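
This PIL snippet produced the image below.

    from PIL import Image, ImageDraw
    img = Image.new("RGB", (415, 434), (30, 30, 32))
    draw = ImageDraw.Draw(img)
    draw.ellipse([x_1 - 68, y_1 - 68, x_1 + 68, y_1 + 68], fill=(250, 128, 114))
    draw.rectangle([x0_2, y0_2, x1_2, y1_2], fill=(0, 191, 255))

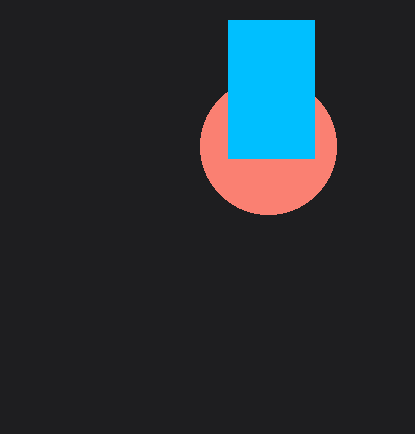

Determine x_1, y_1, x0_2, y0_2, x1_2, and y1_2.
x_1 = 268; y_1 = 146; x0_2 = 228; y0_2 = 20; x1_2 = 314; y1_2 = 158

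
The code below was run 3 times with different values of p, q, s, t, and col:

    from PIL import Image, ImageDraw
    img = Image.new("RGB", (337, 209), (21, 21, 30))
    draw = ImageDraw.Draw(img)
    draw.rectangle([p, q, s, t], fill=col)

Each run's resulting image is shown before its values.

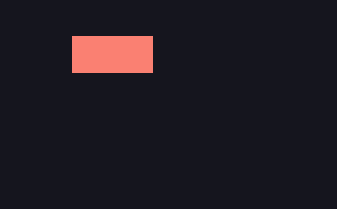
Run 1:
p = 72, q = 36, s = 152, t = 72, col = 'salmon'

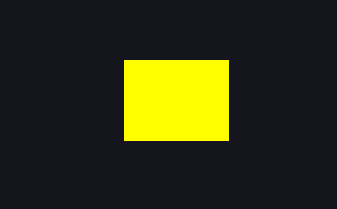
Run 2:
p = 124, q = 60, s = 228, t = 140, col = 'yellow'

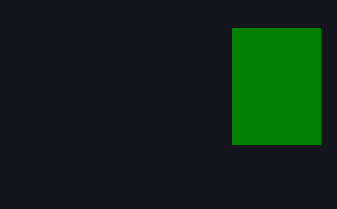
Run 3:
p = 232, q = 28, s = 320, t = 144, col = 'green'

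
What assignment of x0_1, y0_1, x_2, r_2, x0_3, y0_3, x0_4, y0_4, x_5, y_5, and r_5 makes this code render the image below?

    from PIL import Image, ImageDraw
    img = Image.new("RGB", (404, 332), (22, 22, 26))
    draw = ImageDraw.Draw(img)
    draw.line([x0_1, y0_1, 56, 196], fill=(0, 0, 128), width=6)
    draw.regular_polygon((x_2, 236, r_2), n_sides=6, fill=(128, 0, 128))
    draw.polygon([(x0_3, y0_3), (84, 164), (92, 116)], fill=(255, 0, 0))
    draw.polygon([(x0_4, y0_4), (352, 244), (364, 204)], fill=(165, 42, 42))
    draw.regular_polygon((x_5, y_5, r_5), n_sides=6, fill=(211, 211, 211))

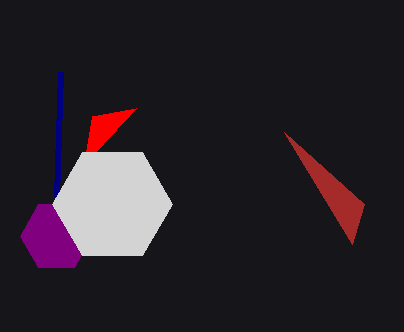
x0_1 = 60
y0_1 = 72
x_2 = 56
r_2 = 36
x0_3 = 136
y0_3 = 108
x0_4 = 284
y0_4 = 132
x_5 = 112
y_5 = 204
r_5 = 60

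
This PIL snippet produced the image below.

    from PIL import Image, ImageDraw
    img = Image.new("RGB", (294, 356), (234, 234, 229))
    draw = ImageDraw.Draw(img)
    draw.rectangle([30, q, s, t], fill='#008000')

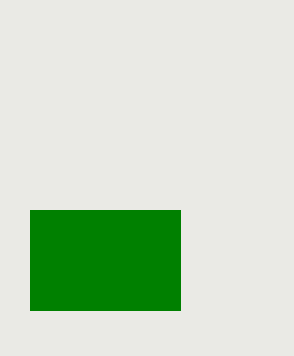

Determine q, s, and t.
q = 210; s = 180; t = 310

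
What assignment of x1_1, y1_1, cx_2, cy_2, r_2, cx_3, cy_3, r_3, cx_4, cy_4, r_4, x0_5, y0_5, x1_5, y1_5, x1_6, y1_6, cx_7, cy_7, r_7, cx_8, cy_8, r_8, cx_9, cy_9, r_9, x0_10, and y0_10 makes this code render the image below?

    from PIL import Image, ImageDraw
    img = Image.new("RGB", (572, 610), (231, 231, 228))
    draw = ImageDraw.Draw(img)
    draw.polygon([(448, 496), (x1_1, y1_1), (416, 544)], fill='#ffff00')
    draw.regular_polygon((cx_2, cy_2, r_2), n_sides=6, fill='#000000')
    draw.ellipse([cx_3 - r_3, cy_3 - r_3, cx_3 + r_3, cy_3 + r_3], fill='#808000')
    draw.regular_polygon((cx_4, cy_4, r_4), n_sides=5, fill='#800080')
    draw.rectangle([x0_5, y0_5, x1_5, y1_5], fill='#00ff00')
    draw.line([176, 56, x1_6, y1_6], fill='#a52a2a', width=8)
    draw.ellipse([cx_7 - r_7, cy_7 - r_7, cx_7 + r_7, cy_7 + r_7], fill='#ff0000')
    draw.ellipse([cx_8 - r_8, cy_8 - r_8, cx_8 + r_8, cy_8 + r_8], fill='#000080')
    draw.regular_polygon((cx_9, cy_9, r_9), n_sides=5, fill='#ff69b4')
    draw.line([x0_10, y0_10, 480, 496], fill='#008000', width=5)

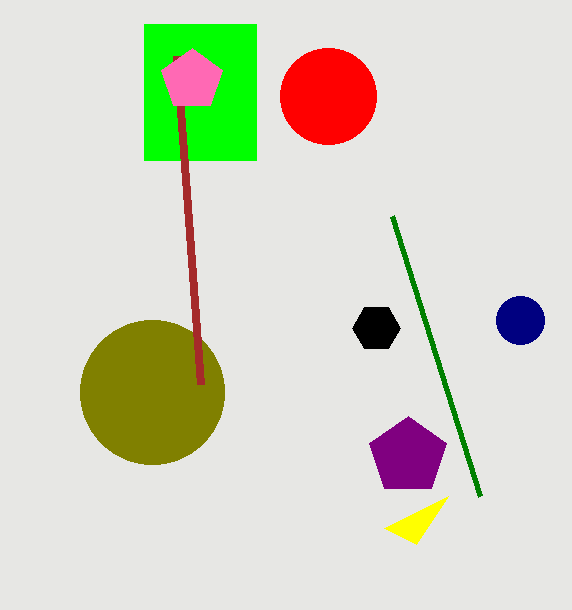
x1_1 = 384, y1_1 = 528, cx_2 = 376, cy_2 = 328, r_2 = 24, cx_3 = 152, cy_3 = 392, r_3 = 72, cx_4 = 408, cy_4 = 456, r_4 = 40, x0_5 = 144, y0_5 = 24, x1_5 = 256, y1_5 = 160, x1_6 = 200, y1_6 = 384, cx_7 = 328, cy_7 = 96, r_7 = 48, cx_8 = 520, cy_8 = 320, r_8 = 24, cx_9 = 192, cy_9 = 80, r_9 = 32, x0_10 = 392, y0_10 = 216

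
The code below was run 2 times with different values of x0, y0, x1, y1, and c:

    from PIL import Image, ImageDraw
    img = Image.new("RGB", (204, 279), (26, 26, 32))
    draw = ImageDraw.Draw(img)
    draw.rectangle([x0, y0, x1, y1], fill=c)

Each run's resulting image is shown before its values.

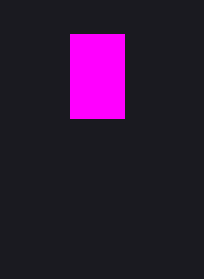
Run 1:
x0 = 70, y0 = 34, x1 = 124, y1 = 118, c = 'magenta'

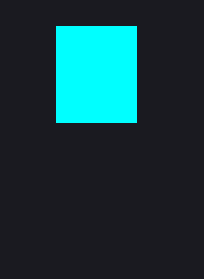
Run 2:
x0 = 56; y0 = 26; x1 = 136; y1 = 122; c = 'cyan'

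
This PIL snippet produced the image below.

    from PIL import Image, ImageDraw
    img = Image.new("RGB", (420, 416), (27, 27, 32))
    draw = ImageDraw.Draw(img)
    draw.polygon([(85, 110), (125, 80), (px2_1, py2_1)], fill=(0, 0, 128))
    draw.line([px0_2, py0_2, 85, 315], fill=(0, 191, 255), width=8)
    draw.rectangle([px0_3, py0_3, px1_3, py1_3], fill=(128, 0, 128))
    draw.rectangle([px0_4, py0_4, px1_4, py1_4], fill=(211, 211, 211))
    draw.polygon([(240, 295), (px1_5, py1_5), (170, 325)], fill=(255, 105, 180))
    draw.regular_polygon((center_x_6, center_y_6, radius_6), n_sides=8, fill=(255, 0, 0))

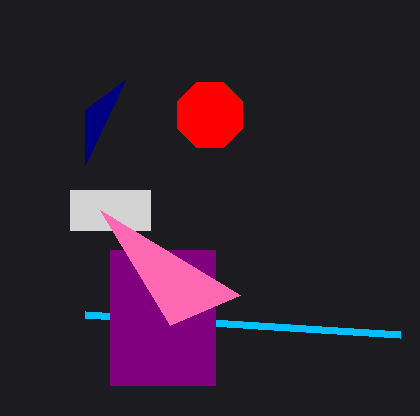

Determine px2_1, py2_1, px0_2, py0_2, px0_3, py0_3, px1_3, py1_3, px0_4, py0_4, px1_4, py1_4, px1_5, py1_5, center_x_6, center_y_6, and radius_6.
px2_1 = 85, py2_1 = 165, px0_2 = 400, py0_2 = 335, px0_3 = 110, py0_3 = 250, px1_3 = 215, py1_3 = 385, px0_4 = 70, py0_4 = 190, px1_4 = 150, py1_4 = 230, px1_5 = 100, py1_5 = 210, center_x_6 = 210, center_y_6 = 115, radius_6 = 35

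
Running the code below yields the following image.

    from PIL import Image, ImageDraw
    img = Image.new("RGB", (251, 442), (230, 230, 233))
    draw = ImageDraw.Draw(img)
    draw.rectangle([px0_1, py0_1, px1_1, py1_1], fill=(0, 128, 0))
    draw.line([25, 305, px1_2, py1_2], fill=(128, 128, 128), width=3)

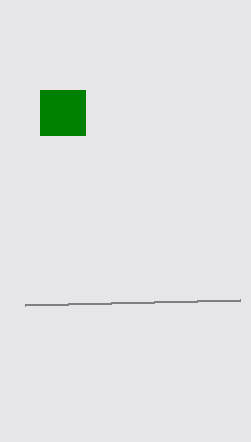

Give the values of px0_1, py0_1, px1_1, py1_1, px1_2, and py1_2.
px0_1 = 40, py0_1 = 90, px1_1 = 85, py1_1 = 135, px1_2 = 240, py1_2 = 300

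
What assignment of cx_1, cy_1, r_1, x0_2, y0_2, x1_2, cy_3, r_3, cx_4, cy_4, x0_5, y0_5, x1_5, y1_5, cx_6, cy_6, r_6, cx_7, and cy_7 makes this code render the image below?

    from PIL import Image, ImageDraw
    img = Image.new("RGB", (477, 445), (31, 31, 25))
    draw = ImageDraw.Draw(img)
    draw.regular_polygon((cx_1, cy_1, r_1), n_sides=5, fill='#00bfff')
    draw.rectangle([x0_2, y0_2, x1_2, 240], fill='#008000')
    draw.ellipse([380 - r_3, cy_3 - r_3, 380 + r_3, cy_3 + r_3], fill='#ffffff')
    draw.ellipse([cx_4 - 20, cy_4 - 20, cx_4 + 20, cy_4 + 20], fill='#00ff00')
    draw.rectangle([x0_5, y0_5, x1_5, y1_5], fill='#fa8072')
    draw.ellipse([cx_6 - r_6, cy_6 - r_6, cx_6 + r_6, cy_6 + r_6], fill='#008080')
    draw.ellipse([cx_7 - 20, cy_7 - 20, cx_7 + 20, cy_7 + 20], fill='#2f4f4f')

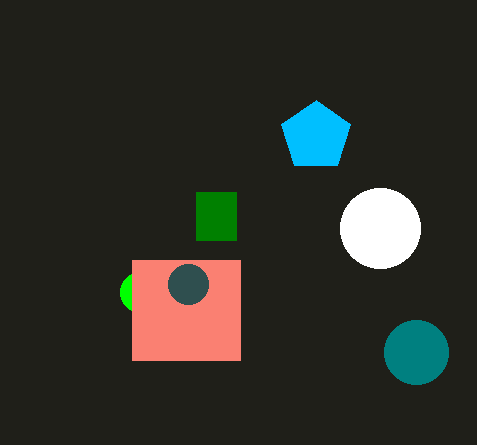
cx_1 = 316
cy_1 = 136
r_1 = 36
x0_2 = 196
y0_2 = 192
x1_2 = 236
cy_3 = 228
r_3 = 40
cx_4 = 140
cy_4 = 292
x0_5 = 132
y0_5 = 260
x1_5 = 240
y1_5 = 360
cx_6 = 416
cy_6 = 352
r_6 = 32
cx_7 = 188
cy_7 = 284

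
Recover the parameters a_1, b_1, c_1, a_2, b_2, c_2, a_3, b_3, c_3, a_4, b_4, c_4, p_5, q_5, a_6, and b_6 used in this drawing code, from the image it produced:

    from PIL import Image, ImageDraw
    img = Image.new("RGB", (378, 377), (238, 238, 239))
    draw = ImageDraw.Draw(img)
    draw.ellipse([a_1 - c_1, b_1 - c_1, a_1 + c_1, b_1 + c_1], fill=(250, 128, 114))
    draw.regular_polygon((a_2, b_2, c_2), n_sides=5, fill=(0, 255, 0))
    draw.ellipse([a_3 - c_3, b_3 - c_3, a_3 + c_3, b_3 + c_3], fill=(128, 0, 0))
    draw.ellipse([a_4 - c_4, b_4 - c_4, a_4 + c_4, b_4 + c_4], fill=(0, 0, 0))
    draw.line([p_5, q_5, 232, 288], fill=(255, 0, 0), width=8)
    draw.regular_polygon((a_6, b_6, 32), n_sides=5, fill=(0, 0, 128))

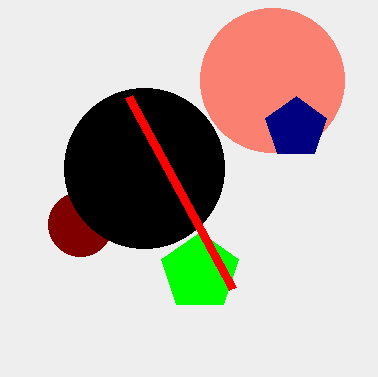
a_1 = 272
b_1 = 80
c_1 = 72
a_2 = 200
b_2 = 272
c_2 = 40
a_3 = 80
b_3 = 224
c_3 = 32
a_4 = 144
b_4 = 168
c_4 = 80
p_5 = 128
q_5 = 96
a_6 = 296
b_6 = 128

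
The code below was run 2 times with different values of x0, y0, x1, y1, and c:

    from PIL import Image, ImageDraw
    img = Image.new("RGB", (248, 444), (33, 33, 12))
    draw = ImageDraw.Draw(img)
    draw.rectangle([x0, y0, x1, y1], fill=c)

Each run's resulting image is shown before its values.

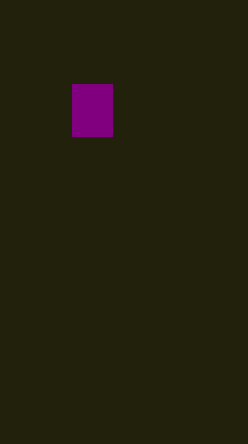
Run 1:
x0 = 72; y0 = 84; x1 = 112; y1 = 136; c = 'purple'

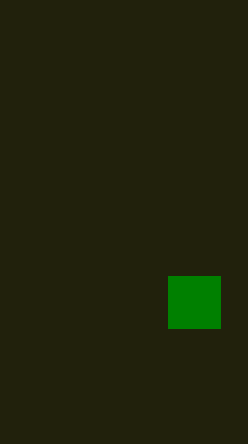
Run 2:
x0 = 168; y0 = 276; x1 = 220; y1 = 328; c = 'green'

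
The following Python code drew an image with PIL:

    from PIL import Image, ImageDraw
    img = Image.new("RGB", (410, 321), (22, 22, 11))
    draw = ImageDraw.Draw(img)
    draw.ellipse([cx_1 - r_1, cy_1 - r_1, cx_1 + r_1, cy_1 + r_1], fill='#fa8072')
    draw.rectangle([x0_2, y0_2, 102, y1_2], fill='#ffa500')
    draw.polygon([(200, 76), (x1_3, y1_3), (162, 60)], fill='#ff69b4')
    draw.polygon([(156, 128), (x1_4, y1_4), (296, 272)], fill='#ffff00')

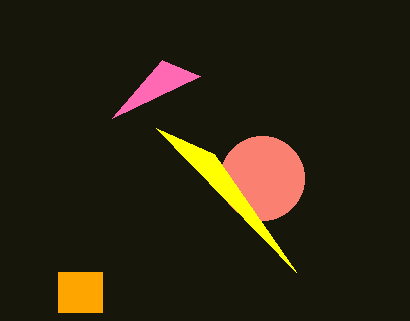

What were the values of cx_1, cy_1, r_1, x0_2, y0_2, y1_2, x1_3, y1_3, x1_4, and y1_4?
cx_1 = 262
cy_1 = 178
r_1 = 42
x0_2 = 58
y0_2 = 272
y1_2 = 312
x1_3 = 112
y1_3 = 118
x1_4 = 214
y1_4 = 154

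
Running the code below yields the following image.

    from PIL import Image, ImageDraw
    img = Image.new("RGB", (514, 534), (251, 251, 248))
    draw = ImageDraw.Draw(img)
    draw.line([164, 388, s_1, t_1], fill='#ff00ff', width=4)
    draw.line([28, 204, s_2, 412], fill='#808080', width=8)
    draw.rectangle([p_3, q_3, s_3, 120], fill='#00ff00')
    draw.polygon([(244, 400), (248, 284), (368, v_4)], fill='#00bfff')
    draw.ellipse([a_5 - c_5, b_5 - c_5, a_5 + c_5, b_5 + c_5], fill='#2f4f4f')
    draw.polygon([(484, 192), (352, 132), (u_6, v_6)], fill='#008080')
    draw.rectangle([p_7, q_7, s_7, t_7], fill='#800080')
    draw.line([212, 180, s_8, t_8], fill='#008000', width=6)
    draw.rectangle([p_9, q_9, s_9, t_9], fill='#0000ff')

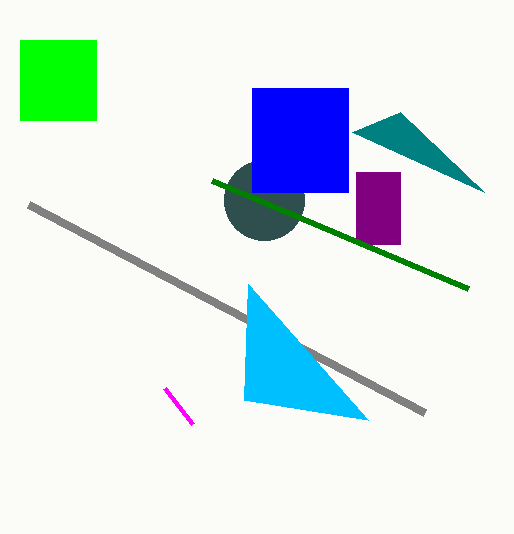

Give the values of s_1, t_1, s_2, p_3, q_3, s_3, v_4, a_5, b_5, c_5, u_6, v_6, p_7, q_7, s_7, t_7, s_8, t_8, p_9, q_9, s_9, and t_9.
s_1 = 192
t_1 = 424
s_2 = 424
p_3 = 20
q_3 = 40
s_3 = 96
v_4 = 420
a_5 = 264
b_5 = 200
c_5 = 40
u_6 = 400
v_6 = 112
p_7 = 356
q_7 = 172
s_7 = 400
t_7 = 244
s_8 = 468
t_8 = 288
p_9 = 252
q_9 = 88
s_9 = 348
t_9 = 192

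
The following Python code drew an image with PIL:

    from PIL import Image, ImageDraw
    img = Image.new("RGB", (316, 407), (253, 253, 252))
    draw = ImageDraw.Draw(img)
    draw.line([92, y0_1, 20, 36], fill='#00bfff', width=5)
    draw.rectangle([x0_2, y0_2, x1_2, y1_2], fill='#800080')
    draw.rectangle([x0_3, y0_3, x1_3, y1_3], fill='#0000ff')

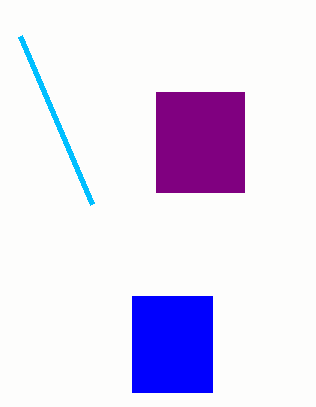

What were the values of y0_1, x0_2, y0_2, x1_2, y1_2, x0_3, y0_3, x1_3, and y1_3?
y0_1 = 204; x0_2 = 156; y0_2 = 92; x1_2 = 244; y1_2 = 192; x0_3 = 132; y0_3 = 296; x1_3 = 212; y1_3 = 392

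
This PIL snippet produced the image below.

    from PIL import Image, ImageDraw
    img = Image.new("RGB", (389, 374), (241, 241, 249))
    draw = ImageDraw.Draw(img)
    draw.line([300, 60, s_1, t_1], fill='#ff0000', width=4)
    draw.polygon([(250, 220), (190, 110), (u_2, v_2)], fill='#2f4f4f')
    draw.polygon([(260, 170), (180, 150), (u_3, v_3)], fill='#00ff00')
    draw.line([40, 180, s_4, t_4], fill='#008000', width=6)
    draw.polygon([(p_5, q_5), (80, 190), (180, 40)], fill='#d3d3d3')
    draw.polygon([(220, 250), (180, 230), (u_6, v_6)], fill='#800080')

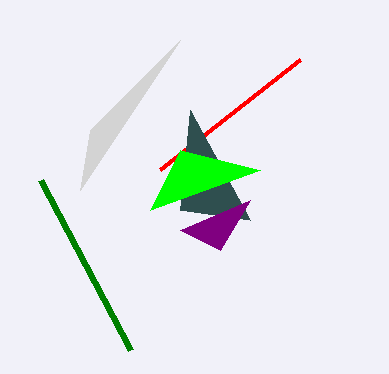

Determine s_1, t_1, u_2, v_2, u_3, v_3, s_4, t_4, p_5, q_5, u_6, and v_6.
s_1 = 160, t_1 = 170, u_2 = 180, v_2 = 210, u_3 = 150, v_3 = 210, s_4 = 130, t_4 = 350, p_5 = 90, q_5 = 130, u_6 = 250, v_6 = 200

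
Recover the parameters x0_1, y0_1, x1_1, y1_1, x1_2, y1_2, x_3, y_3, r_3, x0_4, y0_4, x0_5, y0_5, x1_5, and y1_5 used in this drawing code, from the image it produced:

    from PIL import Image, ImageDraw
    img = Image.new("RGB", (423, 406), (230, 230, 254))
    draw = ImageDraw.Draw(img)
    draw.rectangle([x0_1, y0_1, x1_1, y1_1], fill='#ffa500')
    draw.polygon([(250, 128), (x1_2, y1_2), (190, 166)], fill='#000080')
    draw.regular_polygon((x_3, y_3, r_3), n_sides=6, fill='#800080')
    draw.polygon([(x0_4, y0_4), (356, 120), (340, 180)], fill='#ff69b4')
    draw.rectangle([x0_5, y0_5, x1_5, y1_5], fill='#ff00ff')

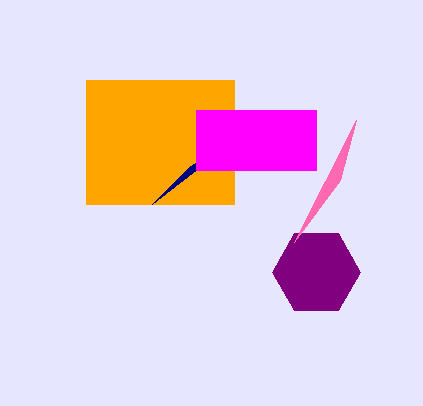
x0_1 = 86, y0_1 = 80, x1_1 = 234, y1_1 = 204, x1_2 = 152, y1_2 = 204, x_3 = 316, y_3 = 272, r_3 = 44, x0_4 = 294, y0_4 = 242, x0_5 = 196, y0_5 = 110, x1_5 = 316, y1_5 = 170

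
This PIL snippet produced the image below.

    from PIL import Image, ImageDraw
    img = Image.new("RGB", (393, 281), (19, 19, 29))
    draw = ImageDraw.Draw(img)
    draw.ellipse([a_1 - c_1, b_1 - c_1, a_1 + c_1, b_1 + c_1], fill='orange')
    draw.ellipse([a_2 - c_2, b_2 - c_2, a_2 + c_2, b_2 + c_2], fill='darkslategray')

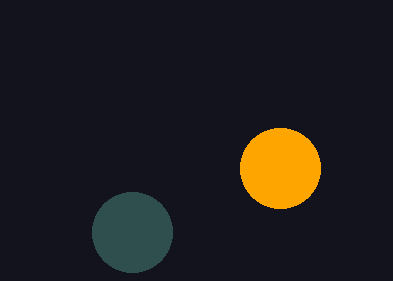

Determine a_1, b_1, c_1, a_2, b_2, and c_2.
a_1 = 280, b_1 = 168, c_1 = 40, a_2 = 132, b_2 = 232, c_2 = 40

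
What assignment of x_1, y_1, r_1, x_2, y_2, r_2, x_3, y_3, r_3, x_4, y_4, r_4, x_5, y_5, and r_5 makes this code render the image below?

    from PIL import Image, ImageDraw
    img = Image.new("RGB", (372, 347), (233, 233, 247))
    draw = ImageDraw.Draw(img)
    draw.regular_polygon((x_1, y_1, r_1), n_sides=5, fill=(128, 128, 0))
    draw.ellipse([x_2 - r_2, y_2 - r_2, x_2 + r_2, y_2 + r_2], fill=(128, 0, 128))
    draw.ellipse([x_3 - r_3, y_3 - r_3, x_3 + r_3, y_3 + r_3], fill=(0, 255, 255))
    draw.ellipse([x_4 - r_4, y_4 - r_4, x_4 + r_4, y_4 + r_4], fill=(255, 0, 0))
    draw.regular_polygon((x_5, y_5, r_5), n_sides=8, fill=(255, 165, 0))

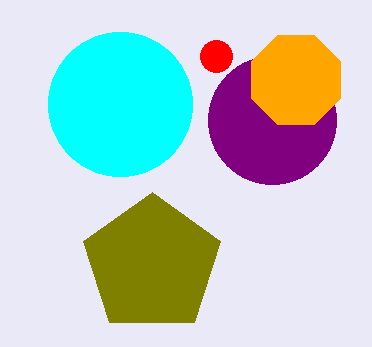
x_1 = 152
y_1 = 264
r_1 = 72
x_2 = 272
y_2 = 120
r_2 = 64
x_3 = 120
y_3 = 104
r_3 = 72
x_4 = 216
y_4 = 56
r_4 = 16
x_5 = 296
y_5 = 80
r_5 = 48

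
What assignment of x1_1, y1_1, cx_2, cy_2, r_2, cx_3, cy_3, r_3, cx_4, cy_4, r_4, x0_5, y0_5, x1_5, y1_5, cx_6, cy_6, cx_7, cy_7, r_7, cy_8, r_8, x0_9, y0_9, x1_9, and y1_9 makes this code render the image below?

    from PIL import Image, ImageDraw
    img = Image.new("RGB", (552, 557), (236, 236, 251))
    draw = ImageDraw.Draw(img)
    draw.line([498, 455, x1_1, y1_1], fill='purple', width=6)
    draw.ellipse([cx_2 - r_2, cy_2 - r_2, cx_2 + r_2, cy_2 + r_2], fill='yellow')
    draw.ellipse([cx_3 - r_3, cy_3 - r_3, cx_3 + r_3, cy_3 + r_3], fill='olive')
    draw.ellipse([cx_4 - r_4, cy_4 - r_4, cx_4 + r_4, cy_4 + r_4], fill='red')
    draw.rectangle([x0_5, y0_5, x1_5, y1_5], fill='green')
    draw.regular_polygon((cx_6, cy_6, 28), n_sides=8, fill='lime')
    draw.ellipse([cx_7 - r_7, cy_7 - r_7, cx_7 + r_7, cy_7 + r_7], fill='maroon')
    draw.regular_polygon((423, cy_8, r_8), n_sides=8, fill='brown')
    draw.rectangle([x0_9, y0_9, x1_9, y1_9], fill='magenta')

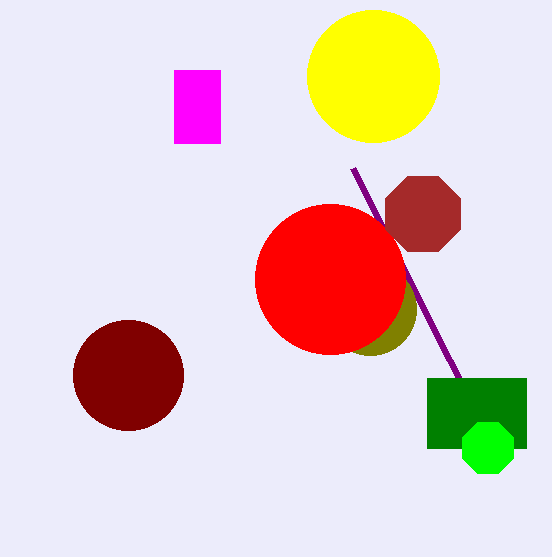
x1_1 = 353, y1_1 = 168, cx_2 = 373, cy_2 = 76, r_2 = 66, cx_3 = 370, cy_3 = 309, r_3 = 46, cx_4 = 330, cy_4 = 279, r_4 = 75, x0_5 = 427, y0_5 = 378, x1_5 = 526, y1_5 = 448, cx_6 = 488, cy_6 = 448, cx_7 = 128, cy_7 = 375, r_7 = 55, cy_8 = 214, r_8 = 41, x0_9 = 174, y0_9 = 70, x1_9 = 220, y1_9 = 143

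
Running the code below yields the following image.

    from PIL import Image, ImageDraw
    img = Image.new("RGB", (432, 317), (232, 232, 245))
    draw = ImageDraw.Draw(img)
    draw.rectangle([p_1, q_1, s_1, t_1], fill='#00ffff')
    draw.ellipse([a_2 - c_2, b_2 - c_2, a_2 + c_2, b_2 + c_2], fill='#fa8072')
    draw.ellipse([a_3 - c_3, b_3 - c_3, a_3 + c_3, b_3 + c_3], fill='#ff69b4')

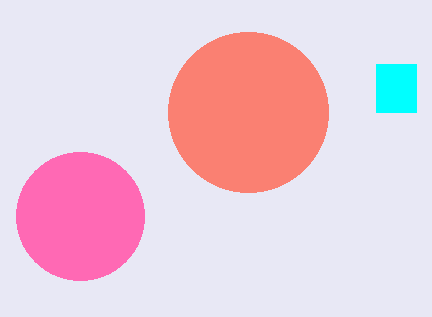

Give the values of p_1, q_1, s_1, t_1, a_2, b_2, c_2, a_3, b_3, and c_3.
p_1 = 376
q_1 = 64
s_1 = 416
t_1 = 112
a_2 = 248
b_2 = 112
c_2 = 80
a_3 = 80
b_3 = 216
c_3 = 64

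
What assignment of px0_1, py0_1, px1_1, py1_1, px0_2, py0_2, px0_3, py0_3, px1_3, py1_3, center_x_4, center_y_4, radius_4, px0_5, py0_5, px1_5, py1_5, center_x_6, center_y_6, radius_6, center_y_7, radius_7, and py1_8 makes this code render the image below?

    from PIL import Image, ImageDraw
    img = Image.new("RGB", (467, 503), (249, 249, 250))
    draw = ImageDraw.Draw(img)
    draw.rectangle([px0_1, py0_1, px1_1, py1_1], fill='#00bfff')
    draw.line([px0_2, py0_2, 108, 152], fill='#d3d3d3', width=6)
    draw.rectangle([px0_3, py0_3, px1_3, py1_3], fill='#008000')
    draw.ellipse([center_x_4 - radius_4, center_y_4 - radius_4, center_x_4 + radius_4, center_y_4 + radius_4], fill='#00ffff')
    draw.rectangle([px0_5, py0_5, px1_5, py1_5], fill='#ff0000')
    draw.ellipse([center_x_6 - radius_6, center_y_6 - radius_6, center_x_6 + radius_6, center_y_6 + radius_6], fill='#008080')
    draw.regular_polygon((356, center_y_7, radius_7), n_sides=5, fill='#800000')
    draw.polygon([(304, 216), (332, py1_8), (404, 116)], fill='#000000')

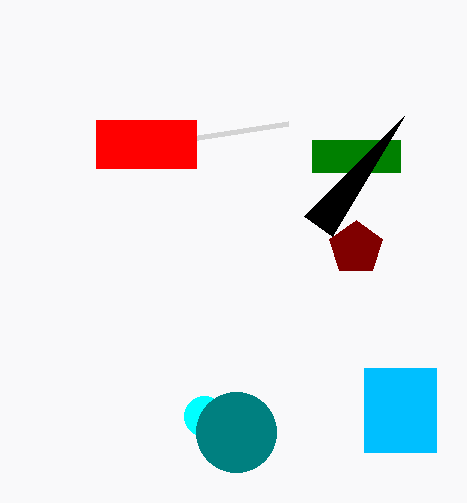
px0_1 = 364, py0_1 = 368, px1_1 = 436, py1_1 = 452, px0_2 = 288, py0_2 = 124, px0_3 = 312, py0_3 = 140, px1_3 = 400, py1_3 = 172, center_x_4 = 204, center_y_4 = 416, radius_4 = 20, px0_5 = 96, py0_5 = 120, px1_5 = 196, py1_5 = 168, center_x_6 = 236, center_y_6 = 432, radius_6 = 40, center_y_7 = 248, radius_7 = 28, py1_8 = 236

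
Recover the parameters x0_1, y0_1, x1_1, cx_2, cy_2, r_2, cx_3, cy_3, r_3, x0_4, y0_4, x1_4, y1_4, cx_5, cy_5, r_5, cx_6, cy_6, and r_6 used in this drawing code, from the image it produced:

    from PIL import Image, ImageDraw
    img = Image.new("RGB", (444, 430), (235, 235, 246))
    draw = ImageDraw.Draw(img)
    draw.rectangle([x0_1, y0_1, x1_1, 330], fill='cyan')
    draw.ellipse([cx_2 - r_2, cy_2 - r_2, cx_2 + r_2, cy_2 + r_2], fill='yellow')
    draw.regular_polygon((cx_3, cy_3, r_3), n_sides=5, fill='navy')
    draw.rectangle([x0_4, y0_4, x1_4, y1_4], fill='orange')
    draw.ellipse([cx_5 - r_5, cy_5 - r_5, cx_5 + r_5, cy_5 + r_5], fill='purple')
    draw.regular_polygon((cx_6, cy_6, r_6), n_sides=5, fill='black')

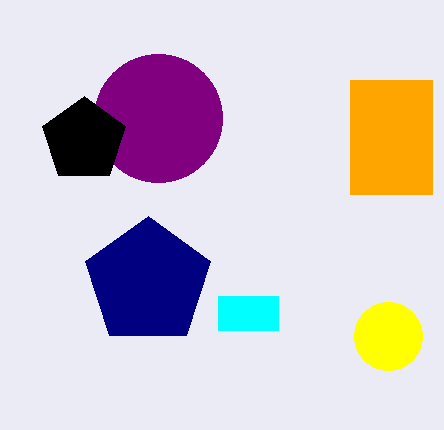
x0_1 = 218
y0_1 = 296
x1_1 = 278
cx_2 = 388
cy_2 = 336
r_2 = 34
cx_3 = 148
cy_3 = 282
r_3 = 66
x0_4 = 350
y0_4 = 80
x1_4 = 432
y1_4 = 194
cx_5 = 158
cy_5 = 118
r_5 = 64
cx_6 = 84
cy_6 = 140
r_6 = 44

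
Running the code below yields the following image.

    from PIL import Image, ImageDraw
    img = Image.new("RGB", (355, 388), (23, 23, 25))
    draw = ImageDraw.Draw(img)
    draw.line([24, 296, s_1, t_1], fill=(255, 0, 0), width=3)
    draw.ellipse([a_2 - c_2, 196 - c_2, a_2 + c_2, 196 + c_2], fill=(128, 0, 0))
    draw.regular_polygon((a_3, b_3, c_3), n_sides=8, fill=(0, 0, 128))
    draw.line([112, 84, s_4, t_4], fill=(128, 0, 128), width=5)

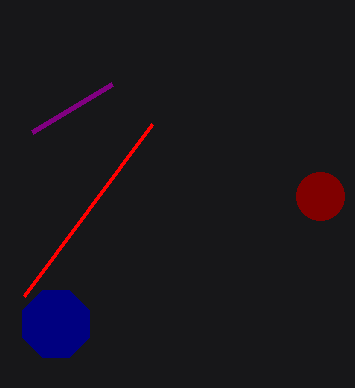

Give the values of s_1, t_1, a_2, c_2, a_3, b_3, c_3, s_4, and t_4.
s_1 = 152; t_1 = 124; a_2 = 320; c_2 = 24; a_3 = 56; b_3 = 324; c_3 = 36; s_4 = 32; t_4 = 132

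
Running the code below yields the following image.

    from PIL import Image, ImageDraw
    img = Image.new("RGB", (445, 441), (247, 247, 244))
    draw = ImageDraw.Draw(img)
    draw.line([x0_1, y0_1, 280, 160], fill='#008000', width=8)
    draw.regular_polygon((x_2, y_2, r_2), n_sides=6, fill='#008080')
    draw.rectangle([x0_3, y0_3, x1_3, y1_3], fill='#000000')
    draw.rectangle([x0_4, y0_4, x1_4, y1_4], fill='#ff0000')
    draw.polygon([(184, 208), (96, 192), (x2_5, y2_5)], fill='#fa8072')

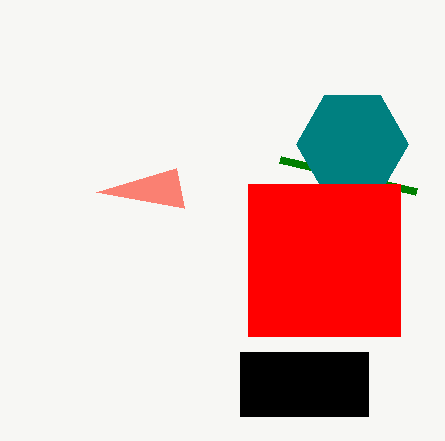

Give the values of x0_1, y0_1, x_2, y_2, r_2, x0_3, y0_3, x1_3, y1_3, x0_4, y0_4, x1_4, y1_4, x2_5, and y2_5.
x0_1 = 416, y0_1 = 192, x_2 = 352, y_2 = 144, r_2 = 56, x0_3 = 240, y0_3 = 352, x1_3 = 368, y1_3 = 416, x0_4 = 248, y0_4 = 184, x1_4 = 400, y1_4 = 336, x2_5 = 176, y2_5 = 168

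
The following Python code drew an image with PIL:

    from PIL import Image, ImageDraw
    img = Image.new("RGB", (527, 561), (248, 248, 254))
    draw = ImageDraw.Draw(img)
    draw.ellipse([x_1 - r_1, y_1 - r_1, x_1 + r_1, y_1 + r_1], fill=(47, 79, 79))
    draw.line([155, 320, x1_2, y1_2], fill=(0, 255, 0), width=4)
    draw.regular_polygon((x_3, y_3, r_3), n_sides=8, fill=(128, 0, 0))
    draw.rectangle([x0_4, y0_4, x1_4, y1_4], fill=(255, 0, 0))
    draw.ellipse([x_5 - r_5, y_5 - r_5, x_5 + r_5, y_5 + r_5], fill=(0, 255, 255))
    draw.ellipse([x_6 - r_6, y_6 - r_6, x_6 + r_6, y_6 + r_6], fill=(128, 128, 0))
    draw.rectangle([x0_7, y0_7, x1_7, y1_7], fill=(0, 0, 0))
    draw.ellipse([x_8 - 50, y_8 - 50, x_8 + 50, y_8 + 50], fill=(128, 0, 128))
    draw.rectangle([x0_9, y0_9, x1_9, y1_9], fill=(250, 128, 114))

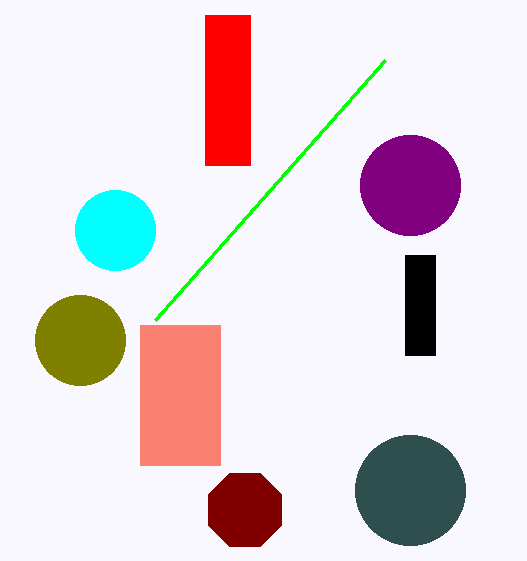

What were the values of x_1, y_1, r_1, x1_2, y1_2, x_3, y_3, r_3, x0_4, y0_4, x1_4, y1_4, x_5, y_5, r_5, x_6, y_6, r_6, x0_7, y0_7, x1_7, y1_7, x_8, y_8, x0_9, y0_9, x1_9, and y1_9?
x_1 = 410
y_1 = 490
r_1 = 55
x1_2 = 385
y1_2 = 60
x_3 = 245
y_3 = 510
r_3 = 40
x0_4 = 205
y0_4 = 15
x1_4 = 250
y1_4 = 165
x_5 = 115
y_5 = 230
r_5 = 40
x_6 = 80
y_6 = 340
r_6 = 45
x0_7 = 405
y0_7 = 255
x1_7 = 435
y1_7 = 355
x_8 = 410
y_8 = 185
x0_9 = 140
y0_9 = 325
x1_9 = 220
y1_9 = 465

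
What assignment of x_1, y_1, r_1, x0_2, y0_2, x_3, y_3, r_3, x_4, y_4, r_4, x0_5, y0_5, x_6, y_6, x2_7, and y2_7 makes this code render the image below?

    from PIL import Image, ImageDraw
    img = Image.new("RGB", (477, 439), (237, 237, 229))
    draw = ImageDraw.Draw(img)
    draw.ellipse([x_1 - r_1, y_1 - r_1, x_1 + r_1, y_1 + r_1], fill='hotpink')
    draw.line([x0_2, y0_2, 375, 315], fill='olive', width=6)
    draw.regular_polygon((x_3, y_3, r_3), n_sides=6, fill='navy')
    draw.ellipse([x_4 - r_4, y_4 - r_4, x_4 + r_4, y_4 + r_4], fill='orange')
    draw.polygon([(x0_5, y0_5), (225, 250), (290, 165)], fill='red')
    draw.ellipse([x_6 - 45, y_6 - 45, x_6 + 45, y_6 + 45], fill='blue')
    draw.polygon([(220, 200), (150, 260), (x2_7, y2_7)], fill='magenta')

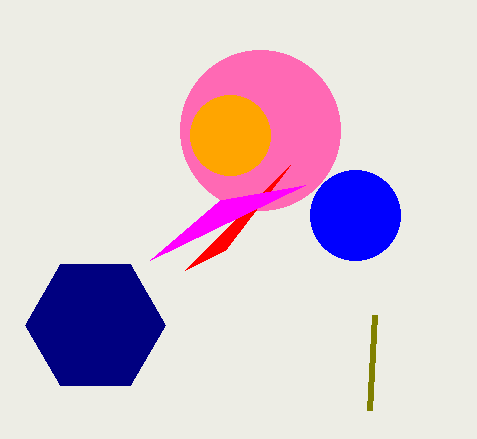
x_1 = 260, y_1 = 130, r_1 = 80, x0_2 = 370, y0_2 = 410, x_3 = 95, y_3 = 325, r_3 = 70, x_4 = 230, y_4 = 135, r_4 = 40, x0_5 = 185, y0_5 = 270, x_6 = 355, y_6 = 215, x2_7 = 305, y2_7 = 185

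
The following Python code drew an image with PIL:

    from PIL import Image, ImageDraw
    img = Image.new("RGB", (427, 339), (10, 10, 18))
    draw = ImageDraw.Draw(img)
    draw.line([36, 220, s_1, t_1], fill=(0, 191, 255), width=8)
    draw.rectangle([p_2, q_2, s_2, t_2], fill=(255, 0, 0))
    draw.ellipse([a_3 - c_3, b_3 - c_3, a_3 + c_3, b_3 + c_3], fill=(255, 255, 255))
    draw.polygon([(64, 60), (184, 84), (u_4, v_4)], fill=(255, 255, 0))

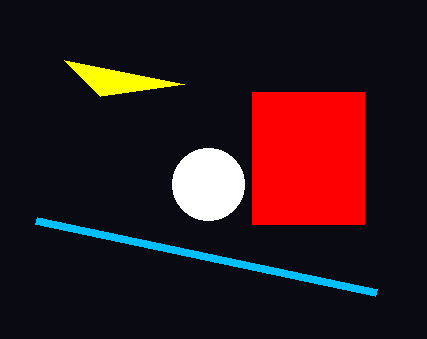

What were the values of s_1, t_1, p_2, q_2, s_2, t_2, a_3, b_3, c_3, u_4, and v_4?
s_1 = 376
t_1 = 292
p_2 = 252
q_2 = 92
s_2 = 364
t_2 = 224
a_3 = 208
b_3 = 184
c_3 = 36
u_4 = 100
v_4 = 96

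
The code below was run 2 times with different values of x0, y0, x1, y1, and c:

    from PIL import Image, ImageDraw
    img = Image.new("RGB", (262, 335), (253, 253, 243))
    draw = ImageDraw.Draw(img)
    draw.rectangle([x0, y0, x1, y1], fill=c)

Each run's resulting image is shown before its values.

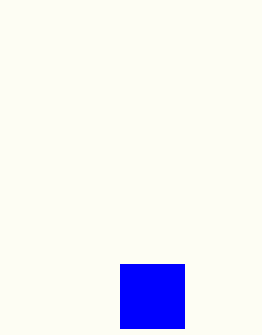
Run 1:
x0 = 120; y0 = 264; x1 = 184; y1 = 328; c = 'blue'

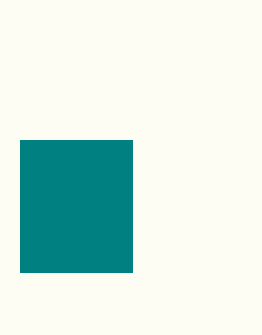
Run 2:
x0 = 20; y0 = 140; x1 = 132; y1 = 272; c = 'teal'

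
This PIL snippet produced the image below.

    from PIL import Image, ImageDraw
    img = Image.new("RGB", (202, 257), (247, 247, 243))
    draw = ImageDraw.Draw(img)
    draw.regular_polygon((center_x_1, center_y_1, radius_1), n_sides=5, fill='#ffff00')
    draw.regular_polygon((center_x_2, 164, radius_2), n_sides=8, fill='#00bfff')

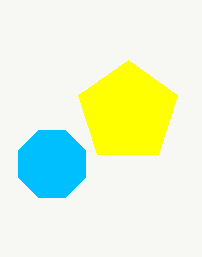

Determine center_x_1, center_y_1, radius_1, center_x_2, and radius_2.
center_x_1 = 128, center_y_1 = 112, radius_1 = 52, center_x_2 = 52, radius_2 = 36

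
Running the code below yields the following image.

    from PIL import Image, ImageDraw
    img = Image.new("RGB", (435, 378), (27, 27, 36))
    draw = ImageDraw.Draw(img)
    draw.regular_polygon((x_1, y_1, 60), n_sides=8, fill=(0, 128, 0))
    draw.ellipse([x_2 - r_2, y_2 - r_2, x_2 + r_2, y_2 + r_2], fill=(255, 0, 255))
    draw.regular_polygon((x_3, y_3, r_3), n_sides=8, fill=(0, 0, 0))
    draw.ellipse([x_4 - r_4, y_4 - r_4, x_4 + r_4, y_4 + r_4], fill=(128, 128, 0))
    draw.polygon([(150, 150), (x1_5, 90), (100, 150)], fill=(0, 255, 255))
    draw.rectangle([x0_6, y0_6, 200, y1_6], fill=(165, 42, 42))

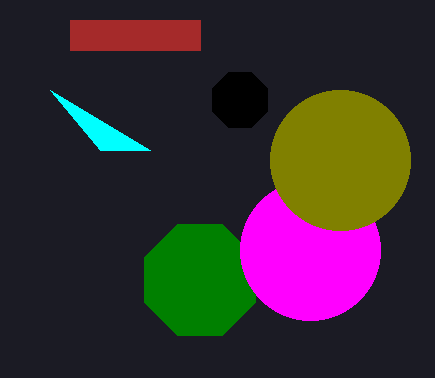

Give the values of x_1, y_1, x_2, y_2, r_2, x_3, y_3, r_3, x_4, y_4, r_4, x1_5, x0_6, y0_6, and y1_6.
x_1 = 200
y_1 = 280
x_2 = 310
y_2 = 250
r_2 = 70
x_3 = 240
y_3 = 100
r_3 = 30
x_4 = 340
y_4 = 160
r_4 = 70
x1_5 = 50
x0_6 = 70
y0_6 = 20
y1_6 = 50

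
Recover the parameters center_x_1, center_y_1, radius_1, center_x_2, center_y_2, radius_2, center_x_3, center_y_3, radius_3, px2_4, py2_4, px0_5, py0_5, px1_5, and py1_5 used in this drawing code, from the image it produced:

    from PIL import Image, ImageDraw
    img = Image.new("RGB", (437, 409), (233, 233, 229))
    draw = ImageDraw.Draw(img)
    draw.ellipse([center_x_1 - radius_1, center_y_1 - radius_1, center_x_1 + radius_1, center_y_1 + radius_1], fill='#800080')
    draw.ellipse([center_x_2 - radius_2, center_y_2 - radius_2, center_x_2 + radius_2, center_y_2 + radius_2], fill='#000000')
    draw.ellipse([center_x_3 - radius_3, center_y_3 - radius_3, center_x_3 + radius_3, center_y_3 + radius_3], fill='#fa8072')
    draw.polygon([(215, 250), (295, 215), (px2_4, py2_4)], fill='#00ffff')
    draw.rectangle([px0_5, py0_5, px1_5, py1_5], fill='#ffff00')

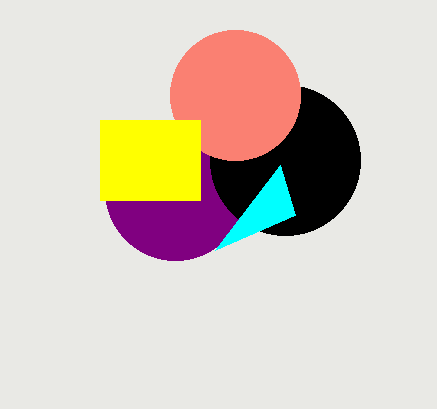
center_x_1 = 175, center_y_1 = 190, radius_1 = 70, center_x_2 = 285, center_y_2 = 160, radius_2 = 75, center_x_3 = 235, center_y_3 = 95, radius_3 = 65, px2_4 = 280, py2_4 = 165, px0_5 = 100, py0_5 = 120, px1_5 = 200, py1_5 = 200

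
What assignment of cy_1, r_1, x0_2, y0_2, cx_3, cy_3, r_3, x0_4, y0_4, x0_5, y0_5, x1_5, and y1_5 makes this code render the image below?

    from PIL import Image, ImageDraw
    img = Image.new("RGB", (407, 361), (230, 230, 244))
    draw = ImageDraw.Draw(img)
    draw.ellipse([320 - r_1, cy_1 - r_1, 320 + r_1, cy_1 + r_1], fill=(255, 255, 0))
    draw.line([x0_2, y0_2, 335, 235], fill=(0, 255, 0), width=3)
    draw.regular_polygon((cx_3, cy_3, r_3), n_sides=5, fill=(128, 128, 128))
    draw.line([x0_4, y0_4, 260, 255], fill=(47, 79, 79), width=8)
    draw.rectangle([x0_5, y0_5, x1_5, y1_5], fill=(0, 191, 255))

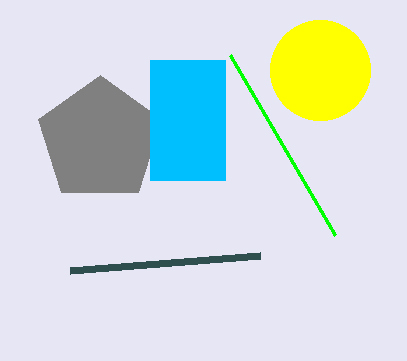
cy_1 = 70, r_1 = 50, x0_2 = 230, y0_2 = 55, cx_3 = 100, cy_3 = 140, r_3 = 65, x0_4 = 70, y0_4 = 270, x0_5 = 150, y0_5 = 60, x1_5 = 225, y1_5 = 180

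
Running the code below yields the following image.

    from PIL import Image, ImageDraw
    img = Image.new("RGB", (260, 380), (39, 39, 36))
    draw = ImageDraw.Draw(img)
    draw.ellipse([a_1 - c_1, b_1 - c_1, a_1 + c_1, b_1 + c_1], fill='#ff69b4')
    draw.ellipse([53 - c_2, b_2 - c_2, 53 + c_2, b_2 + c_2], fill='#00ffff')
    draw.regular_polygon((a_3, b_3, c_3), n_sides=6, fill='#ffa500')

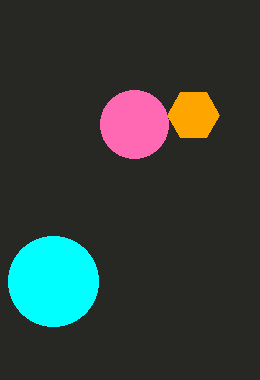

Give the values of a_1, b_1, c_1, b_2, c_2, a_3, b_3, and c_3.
a_1 = 134; b_1 = 124; c_1 = 34; b_2 = 281; c_2 = 45; a_3 = 193; b_3 = 115; c_3 = 26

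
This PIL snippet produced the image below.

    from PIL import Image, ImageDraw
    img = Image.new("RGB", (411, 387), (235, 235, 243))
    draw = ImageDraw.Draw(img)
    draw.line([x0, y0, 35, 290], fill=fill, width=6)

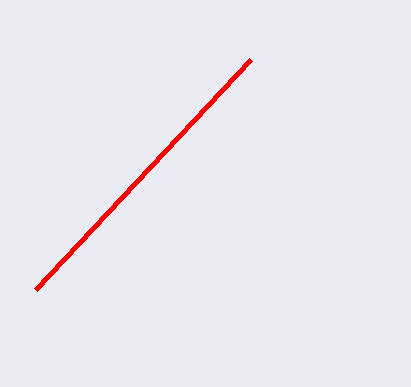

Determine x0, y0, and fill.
x0 = 250
y0 = 60
fill = 'red'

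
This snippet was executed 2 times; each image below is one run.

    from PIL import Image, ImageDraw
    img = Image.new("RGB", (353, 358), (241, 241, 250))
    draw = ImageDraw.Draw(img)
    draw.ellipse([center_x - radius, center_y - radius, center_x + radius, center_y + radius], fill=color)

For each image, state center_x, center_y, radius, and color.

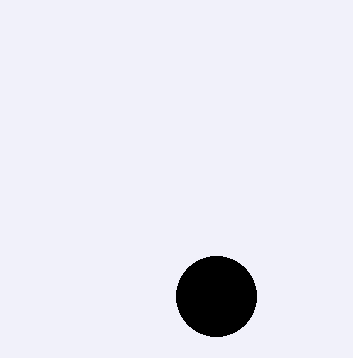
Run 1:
center_x = 216; center_y = 296; radius = 40; color = 'black'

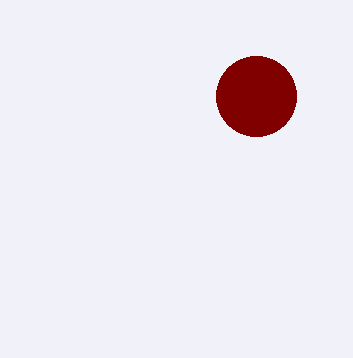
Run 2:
center_x = 256; center_y = 96; radius = 40; color = 'maroon'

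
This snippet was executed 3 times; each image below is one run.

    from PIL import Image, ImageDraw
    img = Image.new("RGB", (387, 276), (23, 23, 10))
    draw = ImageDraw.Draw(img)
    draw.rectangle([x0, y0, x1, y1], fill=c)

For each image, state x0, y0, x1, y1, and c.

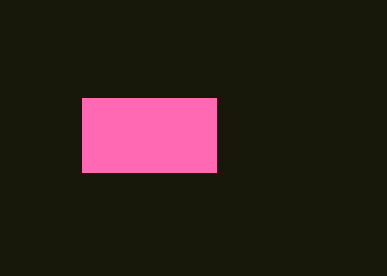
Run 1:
x0 = 82, y0 = 98, x1 = 216, y1 = 172, c = 'hotpink'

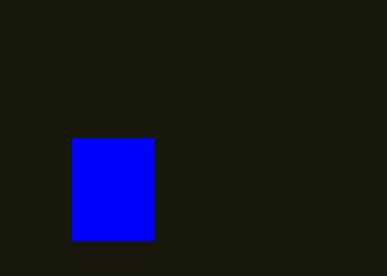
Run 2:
x0 = 72, y0 = 138, x1 = 154, y1 = 240, c = 'blue'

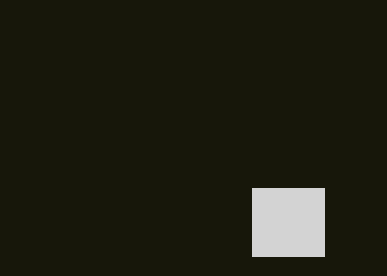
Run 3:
x0 = 252, y0 = 188, x1 = 324, y1 = 256, c = 'lightgray'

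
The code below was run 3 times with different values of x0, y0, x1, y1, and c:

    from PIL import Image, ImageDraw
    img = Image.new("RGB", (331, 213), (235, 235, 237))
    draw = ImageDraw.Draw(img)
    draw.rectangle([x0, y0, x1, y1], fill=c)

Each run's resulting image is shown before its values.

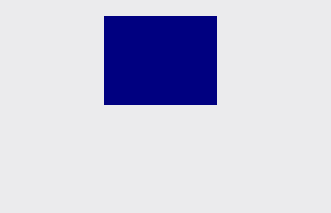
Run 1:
x0 = 104, y0 = 16, x1 = 216, y1 = 104, c = 'navy'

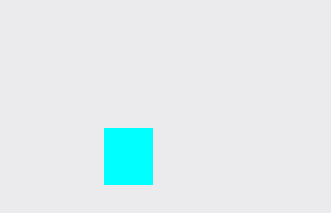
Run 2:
x0 = 104, y0 = 128, x1 = 152, y1 = 184, c = 'cyan'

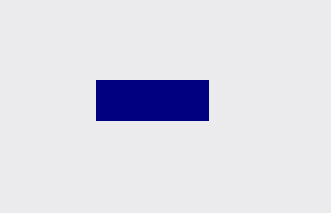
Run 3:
x0 = 96
y0 = 80
x1 = 208
y1 = 120
c = 'navy'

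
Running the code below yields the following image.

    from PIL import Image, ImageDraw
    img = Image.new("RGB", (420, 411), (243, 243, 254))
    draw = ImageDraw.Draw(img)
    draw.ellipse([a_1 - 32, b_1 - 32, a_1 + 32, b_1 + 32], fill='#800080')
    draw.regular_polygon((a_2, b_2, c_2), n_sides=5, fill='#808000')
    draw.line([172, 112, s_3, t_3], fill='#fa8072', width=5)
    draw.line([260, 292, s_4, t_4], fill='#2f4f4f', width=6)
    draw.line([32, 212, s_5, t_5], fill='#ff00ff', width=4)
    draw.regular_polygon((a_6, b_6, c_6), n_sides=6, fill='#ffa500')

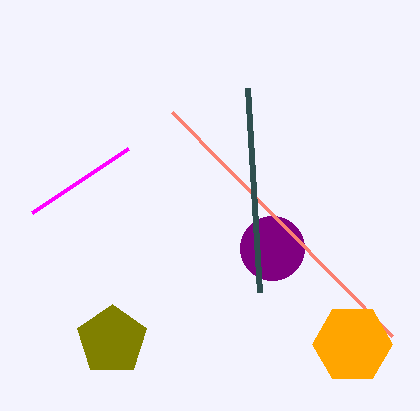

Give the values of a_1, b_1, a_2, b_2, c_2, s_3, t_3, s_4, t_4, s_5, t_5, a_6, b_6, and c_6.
a_1 = 272
b_1 = 248
a_2 = 112
b_2 = 340
c_2 = 36
s_3 = 392
t_3 = 336
s_4 = 248
t_4 = 88
s_5 = 128
t_5 = 148
a_6 = 352
b_6 = 344
c_6 = 40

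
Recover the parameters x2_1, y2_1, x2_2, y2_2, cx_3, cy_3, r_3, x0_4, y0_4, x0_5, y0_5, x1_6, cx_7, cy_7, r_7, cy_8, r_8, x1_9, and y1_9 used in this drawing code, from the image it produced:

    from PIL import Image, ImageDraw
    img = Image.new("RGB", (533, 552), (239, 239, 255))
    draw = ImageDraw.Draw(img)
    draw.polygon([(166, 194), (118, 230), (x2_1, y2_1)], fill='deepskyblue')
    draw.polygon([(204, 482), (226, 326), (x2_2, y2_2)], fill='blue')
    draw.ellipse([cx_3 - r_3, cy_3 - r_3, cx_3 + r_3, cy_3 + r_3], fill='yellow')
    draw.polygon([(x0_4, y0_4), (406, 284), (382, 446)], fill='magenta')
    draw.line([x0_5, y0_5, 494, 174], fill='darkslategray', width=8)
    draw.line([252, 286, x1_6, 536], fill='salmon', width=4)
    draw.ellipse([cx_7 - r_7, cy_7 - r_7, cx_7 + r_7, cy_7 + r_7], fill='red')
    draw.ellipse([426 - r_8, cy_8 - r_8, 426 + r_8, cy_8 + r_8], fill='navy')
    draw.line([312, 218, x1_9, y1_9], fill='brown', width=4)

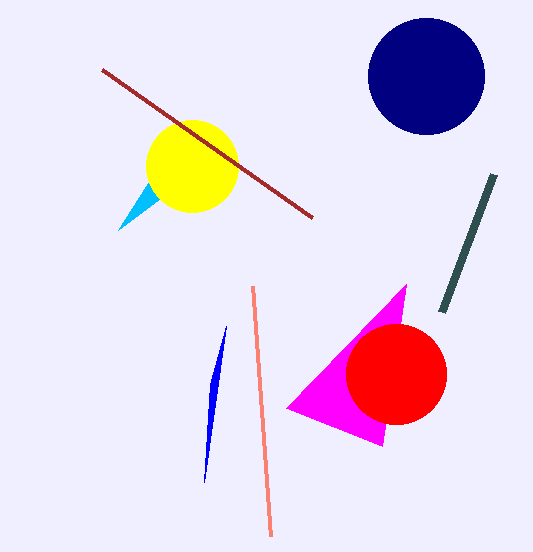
x2_1 = 188
y2_1 = 120
x2_2 = 210
y2_2 = 384
cx_3 = 192
cy_3 = 166
r_3 = 46
x0_4 = 286
y0_4 = 408
x0_5 = 442
y0_5 = 312
x1_6 = 270
cx_7 = 396
cy_7 = 374
r_7 = 50
cy_8 = 76
r_8 = 58
x1_9 = 102
y1_9 = 70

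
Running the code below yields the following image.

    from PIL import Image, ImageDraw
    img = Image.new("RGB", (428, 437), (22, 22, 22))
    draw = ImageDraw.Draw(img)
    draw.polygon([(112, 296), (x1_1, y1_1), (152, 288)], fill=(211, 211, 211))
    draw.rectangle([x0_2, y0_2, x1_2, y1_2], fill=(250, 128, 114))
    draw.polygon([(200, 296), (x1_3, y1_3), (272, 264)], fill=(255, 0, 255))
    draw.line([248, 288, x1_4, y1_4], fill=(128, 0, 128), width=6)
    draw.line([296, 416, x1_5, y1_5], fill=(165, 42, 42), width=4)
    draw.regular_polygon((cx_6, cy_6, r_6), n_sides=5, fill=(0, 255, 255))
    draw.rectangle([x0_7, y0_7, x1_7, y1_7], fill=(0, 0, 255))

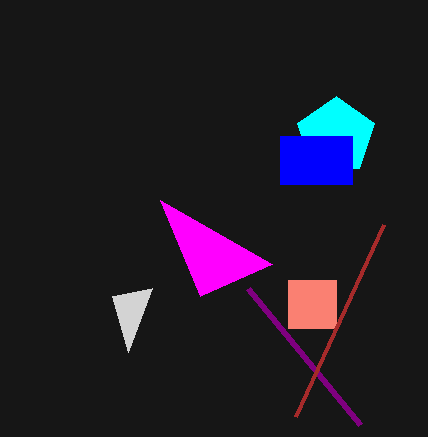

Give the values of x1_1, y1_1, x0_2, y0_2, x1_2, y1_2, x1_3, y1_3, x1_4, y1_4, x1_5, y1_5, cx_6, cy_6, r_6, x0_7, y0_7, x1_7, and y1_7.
x1_1 = 128
y1_1 = 352
x0_2 = 288
y0_2 = 280
x1_2 = 336
y1_2 = 328
x1_3 = 160
y1_3 = 200
x1_4 = 360
y1_4 = 424
x1_5 = 384
y1_5 = 224
cx_6 = 336
cy_6 = 136
r_6 = 40
x0_7 = 280
y0_7 = 136
x1_7 = 352
y1_7 = 184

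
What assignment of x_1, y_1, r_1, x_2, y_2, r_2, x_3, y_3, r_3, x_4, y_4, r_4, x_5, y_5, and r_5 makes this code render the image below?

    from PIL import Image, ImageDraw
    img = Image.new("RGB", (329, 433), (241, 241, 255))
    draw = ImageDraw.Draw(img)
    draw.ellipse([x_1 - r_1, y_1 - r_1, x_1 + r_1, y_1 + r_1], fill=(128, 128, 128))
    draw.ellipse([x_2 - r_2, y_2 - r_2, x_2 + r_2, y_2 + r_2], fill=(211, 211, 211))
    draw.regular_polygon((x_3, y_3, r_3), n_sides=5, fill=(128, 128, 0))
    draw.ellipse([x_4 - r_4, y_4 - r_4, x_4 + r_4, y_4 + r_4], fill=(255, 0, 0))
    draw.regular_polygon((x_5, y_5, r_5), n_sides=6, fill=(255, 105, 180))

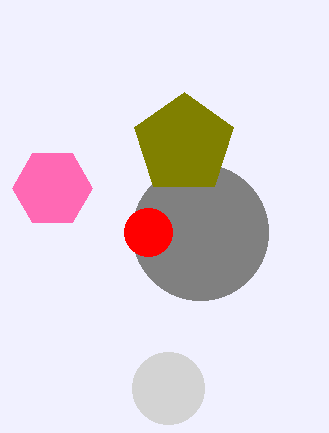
x_1 = 200, y_1 = 232, r_1 = 68, x_2 = 168, y_2 = 388, r_2 = 36, x_3 = 184, y_3 = 144, r_3 = 52, x_4 = 148, y_4 = 232, r_4 = 24, x_5 = 52, y_5 = 188, r_5 = 40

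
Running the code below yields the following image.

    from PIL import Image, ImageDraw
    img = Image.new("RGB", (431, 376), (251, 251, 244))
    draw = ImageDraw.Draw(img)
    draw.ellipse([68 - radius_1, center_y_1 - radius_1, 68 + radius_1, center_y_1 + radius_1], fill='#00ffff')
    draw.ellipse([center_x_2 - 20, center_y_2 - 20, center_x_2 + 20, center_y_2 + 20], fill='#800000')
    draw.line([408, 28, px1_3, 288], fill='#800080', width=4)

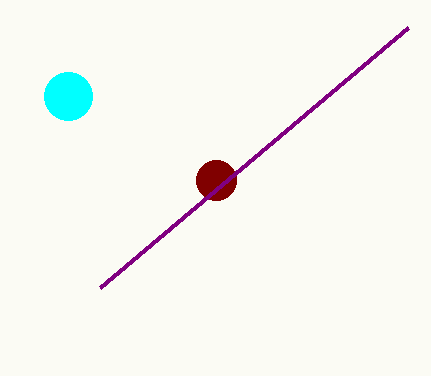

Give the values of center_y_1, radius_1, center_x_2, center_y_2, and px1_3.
center_y_1 = 96, radius_1 = 24, center_x_2 = 216, center_y_2 = 180, px1_3 = 100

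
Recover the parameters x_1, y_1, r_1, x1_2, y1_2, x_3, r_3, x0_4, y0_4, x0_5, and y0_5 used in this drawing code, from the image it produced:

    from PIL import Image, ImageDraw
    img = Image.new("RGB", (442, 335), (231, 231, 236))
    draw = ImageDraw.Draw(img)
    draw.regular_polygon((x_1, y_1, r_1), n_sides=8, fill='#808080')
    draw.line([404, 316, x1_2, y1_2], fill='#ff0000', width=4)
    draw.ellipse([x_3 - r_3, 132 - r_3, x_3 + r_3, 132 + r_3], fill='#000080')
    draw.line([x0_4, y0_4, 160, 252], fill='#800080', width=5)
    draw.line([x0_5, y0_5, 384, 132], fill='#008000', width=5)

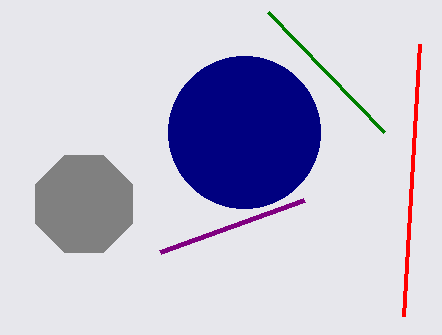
x_1 = 84
y_1 = 204
r_1 = 52
x1_2 = 420
y1_2 = 44
x_3 = 244
r_3 = 76
x0_4 = 304
y0_4 = 200
x0_5 = 268
y0_5 = 12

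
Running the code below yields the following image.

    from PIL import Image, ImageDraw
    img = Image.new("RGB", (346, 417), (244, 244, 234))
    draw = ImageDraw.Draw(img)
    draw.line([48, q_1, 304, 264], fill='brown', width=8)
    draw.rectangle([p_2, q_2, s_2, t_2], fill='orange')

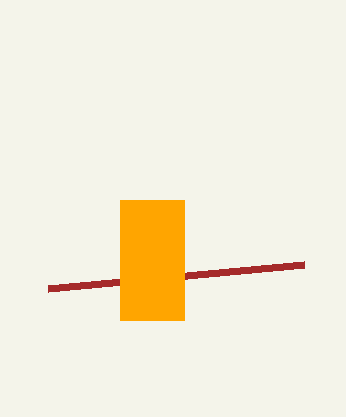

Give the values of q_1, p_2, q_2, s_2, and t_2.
q_1 = 288; p_2 = 120; q_2 = 200; s_2 = 184; t_2 = 320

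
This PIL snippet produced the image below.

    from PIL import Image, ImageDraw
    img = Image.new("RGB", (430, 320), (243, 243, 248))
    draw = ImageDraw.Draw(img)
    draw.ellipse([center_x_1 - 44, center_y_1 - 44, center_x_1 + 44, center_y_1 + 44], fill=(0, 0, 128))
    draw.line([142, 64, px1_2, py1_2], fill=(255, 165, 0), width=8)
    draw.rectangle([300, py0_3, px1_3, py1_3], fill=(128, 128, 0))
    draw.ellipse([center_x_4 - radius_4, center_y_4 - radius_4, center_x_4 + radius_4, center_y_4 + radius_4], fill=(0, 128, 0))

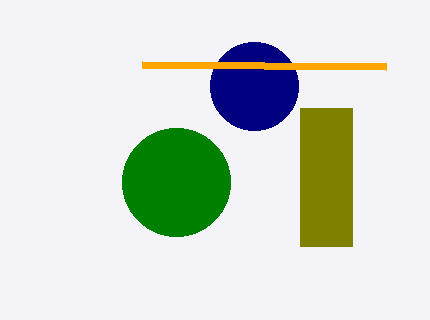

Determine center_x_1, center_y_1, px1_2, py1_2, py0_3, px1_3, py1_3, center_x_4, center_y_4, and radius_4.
center_x_1 = 254, center_y_1 = 86, px1_2 = 386, py1_2 = 66, py0_3 = 108, px1_3 = 352, py1_3 = 246, center_x_4 = 176, center_y_4 = 182, radius_4 = 54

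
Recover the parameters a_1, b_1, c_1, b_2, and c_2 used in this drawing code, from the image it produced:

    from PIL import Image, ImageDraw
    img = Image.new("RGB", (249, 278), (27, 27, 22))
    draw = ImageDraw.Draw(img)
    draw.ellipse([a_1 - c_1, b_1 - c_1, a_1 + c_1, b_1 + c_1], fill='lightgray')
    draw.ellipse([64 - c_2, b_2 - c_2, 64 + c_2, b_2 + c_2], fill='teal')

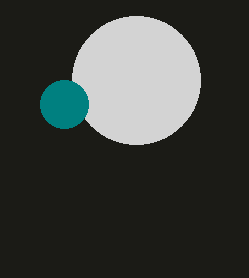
a_1 = 136; b_1 = 80; c_1 = 64; b_2 = 104; c_2 = 24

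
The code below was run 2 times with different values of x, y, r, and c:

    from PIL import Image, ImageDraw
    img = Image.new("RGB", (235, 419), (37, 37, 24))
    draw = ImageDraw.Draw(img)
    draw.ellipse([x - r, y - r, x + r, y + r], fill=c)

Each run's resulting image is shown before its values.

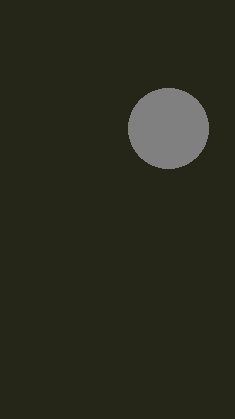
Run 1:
x = 168
y = 128
r = 40
c = 'gray'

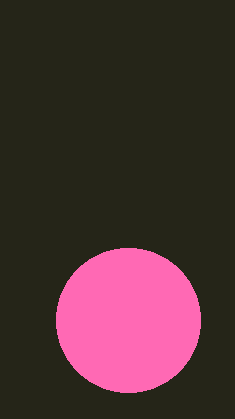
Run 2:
x = 128; y = 320; r = 72; c = 'hotpink'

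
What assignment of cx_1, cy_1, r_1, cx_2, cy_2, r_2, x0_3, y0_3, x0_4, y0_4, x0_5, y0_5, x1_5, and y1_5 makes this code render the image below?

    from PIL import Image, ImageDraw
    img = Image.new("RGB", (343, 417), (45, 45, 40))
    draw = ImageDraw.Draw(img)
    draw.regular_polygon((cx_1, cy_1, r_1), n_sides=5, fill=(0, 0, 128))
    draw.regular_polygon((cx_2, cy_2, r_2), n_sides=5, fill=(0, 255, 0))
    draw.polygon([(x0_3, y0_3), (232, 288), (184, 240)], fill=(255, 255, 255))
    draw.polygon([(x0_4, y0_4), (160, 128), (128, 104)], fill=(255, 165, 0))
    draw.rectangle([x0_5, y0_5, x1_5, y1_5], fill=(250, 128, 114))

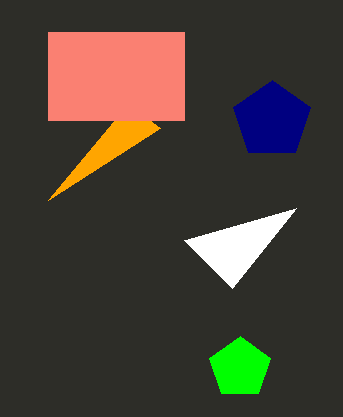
cx_1 = 272; cy_1 = 120; r_1 = 40; cx_2 = 240; cy_2 = 368; r_2 = 32; x0_3 = 296; y0_3 = 208; x0_4 = 48; y0_4 = 200; x0_5 = 48; y0_5 = 32; x1_5 = 184; y1_5 = 120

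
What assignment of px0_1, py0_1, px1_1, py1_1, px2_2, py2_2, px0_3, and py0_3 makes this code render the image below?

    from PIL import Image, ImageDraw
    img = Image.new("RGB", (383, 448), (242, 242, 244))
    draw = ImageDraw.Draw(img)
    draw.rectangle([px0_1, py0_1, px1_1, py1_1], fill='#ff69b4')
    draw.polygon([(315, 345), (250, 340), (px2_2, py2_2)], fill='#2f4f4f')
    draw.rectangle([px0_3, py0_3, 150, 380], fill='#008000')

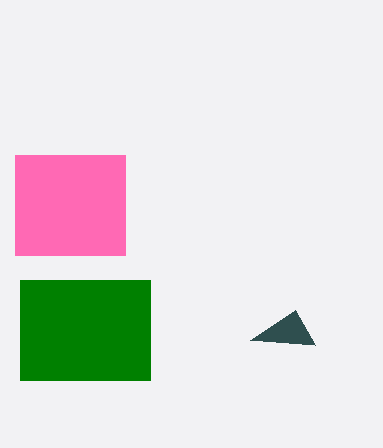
px0_1 = 15, py0_1 = 155, px1_1 = 125, py1_1 = 255, px2_2 = 295, py2_2 = 310, px0_3 = 20, py0_3 = 280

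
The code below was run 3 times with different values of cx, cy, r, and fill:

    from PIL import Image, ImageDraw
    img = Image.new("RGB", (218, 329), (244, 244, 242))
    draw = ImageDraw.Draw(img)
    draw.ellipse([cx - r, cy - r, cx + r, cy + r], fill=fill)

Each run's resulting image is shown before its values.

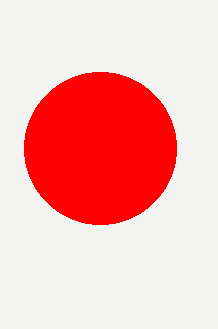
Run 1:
cx = 100; cy = 148; r = 76; fill = 'red'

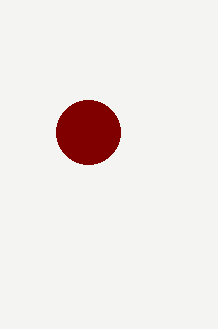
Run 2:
cx = 88; cy = 132; r = 32; fill = 'maroon'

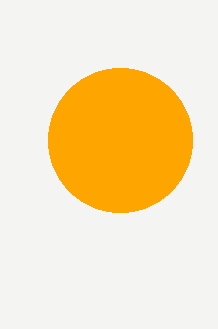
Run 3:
cx = 120, cy = 140, r = 72, fill = 'orange'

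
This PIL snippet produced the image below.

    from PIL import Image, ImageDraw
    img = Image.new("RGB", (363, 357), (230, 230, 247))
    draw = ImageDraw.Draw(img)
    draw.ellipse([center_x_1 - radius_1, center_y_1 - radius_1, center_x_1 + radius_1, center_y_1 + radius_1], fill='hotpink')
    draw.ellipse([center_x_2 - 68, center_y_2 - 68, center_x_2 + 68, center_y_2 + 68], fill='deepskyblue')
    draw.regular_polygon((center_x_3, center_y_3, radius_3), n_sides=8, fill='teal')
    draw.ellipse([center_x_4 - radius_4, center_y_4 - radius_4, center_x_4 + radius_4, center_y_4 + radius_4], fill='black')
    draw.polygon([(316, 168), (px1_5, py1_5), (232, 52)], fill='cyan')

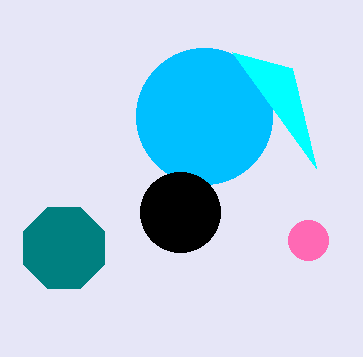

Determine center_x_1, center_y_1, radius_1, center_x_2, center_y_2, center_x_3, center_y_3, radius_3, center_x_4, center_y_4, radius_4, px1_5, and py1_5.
center_x_1 = 308, center_y_1 = 240, radius_1 = 20, center_x_2 = 204, center_y_2 = 116, center_x_3 = 64, center_y_3 = 248, radius_3 = 44, center_x_4 = 180, center_y_4 = 212, radius_4 = 40, px1_5 = 292, py1_5 = 68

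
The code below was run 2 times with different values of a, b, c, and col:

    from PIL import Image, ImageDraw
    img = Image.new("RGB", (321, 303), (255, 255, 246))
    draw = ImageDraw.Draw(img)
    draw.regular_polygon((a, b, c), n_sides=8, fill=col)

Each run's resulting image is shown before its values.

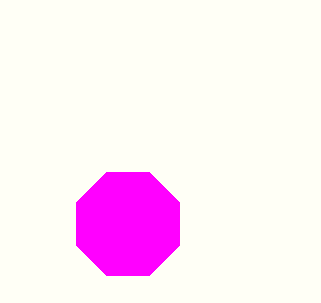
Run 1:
a = 128, b = 224, c = 56, col = 'magenta'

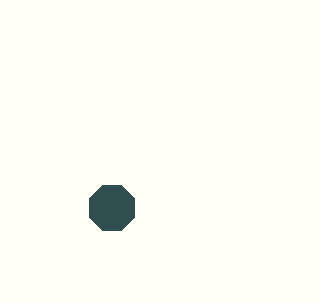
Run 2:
a = 112
b = 208
c = 24
col = 'darkslategray'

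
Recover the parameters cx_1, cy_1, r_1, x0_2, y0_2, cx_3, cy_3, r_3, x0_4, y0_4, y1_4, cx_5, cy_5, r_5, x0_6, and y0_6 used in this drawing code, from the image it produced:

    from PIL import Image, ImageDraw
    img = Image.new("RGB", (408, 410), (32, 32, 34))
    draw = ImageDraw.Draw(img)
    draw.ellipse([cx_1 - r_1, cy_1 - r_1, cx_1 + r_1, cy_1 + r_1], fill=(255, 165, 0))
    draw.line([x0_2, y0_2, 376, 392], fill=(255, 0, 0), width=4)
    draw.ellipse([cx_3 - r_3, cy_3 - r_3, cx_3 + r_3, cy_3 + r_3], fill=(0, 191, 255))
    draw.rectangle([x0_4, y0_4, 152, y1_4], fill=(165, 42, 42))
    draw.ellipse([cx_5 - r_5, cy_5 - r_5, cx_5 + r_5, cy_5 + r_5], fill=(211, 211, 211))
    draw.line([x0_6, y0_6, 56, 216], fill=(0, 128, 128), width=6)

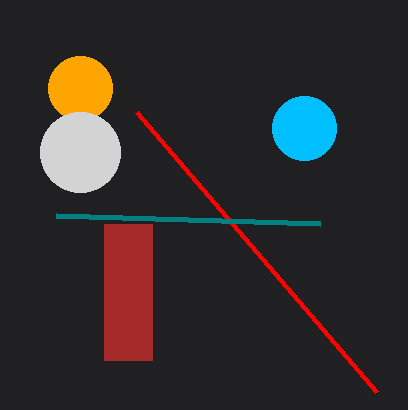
cx_1 = 80; cy_1 = 88; r_1 = 32; x0_2 = 136; y0_2 = 112; cx_3 = 304; cy_3 = 128; r_3 = 32; x0_4 = 104; y0_4 = 224; y1_4 = 360; cx_5 = 80; cy_5 = 152; r_5 = 40; x0_6 = 320; y0_6 = 224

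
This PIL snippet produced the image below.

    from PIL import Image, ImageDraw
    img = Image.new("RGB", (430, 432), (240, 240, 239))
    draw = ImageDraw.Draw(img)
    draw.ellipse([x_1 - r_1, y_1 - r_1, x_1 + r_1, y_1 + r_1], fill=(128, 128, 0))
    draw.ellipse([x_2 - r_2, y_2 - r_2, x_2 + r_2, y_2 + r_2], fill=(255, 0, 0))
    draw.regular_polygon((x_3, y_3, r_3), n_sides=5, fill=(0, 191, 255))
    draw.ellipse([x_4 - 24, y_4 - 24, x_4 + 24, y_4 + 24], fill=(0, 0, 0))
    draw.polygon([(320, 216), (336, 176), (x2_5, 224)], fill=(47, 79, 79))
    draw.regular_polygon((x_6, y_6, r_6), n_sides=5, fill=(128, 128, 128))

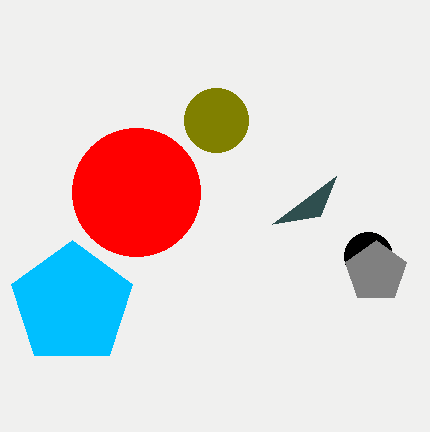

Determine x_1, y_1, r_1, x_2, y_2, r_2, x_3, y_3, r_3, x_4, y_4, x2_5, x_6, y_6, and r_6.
x_1 = 216
y_1 = 120
r_1 = 32
x_2 = 136
y_2 = 192
r_2 = 64
x_3 = 72
y_3 = 304
r_3 = 64
x_4 = 368
y_4 = 256
x2_5 = 272
x_6 = 376
y_6 = 272
r_6 = 32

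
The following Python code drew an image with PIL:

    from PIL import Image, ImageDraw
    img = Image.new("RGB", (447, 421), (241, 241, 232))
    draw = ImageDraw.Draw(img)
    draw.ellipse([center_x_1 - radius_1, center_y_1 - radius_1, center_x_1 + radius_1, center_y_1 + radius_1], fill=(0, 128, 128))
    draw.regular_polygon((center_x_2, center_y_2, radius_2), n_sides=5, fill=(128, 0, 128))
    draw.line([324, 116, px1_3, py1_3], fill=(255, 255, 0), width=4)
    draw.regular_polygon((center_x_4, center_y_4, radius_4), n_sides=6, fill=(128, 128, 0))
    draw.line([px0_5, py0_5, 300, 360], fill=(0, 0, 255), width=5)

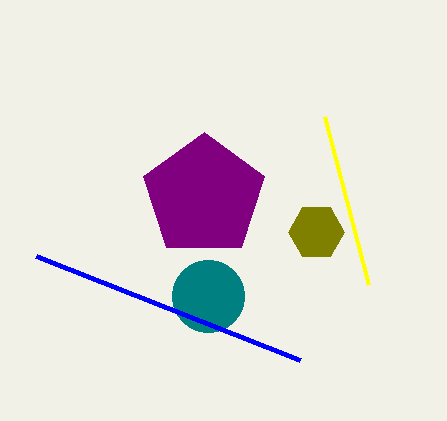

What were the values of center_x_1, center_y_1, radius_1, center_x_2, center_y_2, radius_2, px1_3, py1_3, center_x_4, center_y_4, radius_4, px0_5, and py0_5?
center_x_1 = 208, center_y_1 = 296, radius_1 = 36, center_x_2 = 204, center_y_2 = 196, radius_2 = 64, px1_3 = 368, py1_3 = 284, center_x_4 = 316, center_y_4 = 232, radius_4 = 28, px0_5 = 36, py0_5 = 256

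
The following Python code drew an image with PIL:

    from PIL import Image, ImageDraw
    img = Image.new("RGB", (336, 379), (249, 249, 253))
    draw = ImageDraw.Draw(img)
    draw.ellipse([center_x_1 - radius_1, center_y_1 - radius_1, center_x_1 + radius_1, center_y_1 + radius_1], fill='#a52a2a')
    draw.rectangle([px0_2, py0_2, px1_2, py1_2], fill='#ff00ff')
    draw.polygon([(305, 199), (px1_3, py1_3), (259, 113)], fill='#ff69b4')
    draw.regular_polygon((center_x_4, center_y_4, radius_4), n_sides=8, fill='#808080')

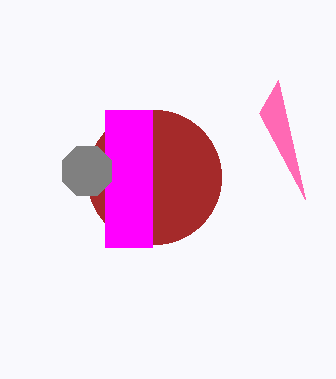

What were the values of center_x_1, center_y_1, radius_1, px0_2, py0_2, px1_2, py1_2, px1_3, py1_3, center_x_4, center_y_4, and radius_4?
center_x_1 = 154
center_y_1 = 177
radius_1 = 67
px0_2 = 105
py0_2 = 110
px1_2 = 152
py1_2 = 247
px1_3 = 278
py1_3 = 80
center_x_4 = 87
center_y_4 = 171
radius_4 = 27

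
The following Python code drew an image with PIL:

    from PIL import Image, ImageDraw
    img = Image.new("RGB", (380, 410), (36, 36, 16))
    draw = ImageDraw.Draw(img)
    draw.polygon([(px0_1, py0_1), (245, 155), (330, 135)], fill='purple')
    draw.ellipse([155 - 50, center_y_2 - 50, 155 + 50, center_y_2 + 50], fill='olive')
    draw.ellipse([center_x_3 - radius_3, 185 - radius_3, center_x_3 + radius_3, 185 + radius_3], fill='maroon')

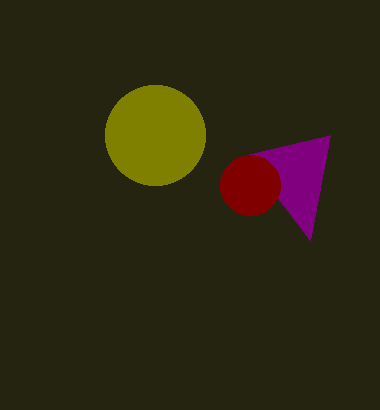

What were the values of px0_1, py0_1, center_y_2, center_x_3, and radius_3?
px0_1 = 310
py0_1 = 240
center_y_2 = 135
center_x_3 = 250
radius_3 = 30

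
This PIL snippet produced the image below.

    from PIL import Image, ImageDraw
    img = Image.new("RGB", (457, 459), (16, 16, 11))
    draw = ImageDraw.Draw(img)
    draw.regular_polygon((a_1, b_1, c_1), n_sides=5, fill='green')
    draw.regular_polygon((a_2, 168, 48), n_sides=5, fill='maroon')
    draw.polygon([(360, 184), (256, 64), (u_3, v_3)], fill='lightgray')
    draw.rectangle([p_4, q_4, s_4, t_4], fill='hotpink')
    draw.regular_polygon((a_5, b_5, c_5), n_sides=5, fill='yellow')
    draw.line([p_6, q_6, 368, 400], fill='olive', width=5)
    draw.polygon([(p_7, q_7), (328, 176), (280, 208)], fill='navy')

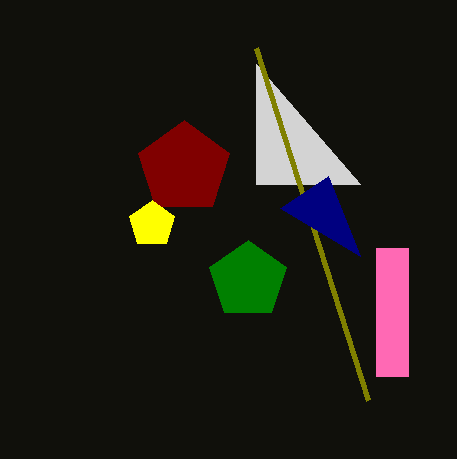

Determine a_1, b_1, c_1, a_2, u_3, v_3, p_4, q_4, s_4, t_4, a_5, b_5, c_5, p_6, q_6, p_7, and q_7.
a_1 = 248; b_1 = 280; c_1 = 40; a_2 = 184; u_3 = 256; v_3 = 184; p_4 = 376; q_4 = 248; s_4 = 408; t_4 = 376; a_5 = 152; b_5 = 224; c_5 = 24; p_6 = 256; q_6 = 48; p_7 = 360; q_7 = 256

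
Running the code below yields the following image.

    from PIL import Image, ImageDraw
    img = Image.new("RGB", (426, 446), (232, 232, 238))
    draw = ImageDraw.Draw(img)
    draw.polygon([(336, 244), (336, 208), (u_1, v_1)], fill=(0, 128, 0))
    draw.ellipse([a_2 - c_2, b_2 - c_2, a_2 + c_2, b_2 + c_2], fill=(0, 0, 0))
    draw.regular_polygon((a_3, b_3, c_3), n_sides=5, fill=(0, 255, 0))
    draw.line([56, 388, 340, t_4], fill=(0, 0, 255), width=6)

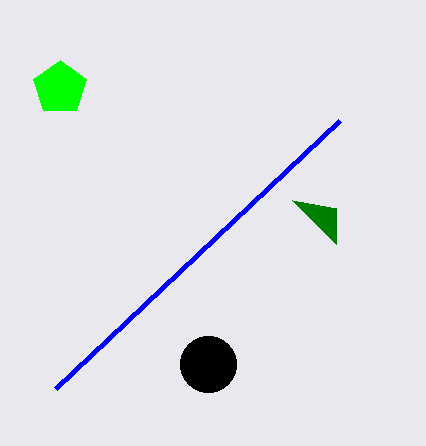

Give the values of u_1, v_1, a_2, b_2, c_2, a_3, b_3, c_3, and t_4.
u_1 = 292
v_1 = 200
a_2 = 208
b_2 = 364
c_2 = 28
a_3 = 60
b_3 = 88
c_3 = 28
t_4 = 120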